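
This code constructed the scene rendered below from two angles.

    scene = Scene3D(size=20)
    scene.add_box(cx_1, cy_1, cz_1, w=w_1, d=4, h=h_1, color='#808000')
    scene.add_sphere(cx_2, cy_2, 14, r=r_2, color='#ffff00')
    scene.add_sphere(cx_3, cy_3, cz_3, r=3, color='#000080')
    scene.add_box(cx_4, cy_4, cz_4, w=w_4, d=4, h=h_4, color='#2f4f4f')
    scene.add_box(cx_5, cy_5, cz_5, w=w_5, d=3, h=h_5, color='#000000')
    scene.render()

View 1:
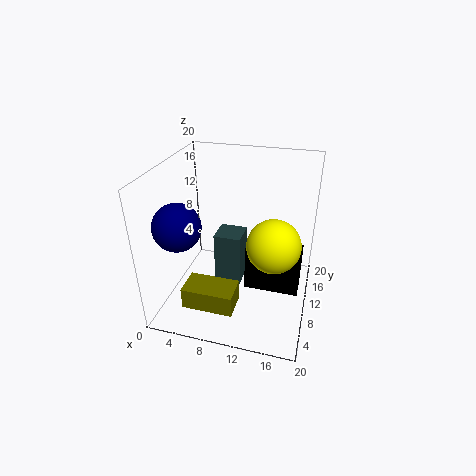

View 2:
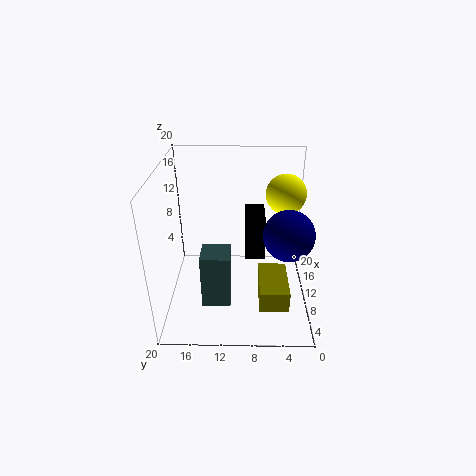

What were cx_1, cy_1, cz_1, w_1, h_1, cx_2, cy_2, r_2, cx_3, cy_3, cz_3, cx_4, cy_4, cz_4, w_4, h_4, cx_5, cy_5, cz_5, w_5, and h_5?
cx_1 = 4, cy_1 = 3, cz_1 = 2, w_1 = 7, h_1 = 3, cx_2 = 16, cy_2 = 3, r_2 = 3, cx_3 = 4, cy_3 = 4, cz_3 = 14, cx_4 = 6, cy_4 = 11, cz_4 = 1, w_4 = 4, h_4 = 8, cx_5 = 12, cy_5 = 6, cz_5 = 5, w_5 = 7, h_5 = 6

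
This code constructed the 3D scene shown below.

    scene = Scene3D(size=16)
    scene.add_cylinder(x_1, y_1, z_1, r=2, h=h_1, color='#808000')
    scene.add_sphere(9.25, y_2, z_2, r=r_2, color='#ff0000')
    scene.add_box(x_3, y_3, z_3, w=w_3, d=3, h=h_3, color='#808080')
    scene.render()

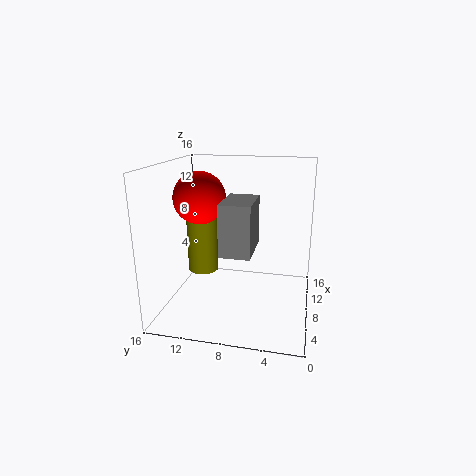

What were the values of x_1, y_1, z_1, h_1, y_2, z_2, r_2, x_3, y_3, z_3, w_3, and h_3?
x_1 = 13.25, y_1 = 14, z_1 = 1.25, h_1 = 7.5, y_2 = 12.75, z_2 = 12, r_2 = 3, x_3 = 1.75, y_3 = 5.5, z_3 = 8.25, w_3 = 5, h_3 = 5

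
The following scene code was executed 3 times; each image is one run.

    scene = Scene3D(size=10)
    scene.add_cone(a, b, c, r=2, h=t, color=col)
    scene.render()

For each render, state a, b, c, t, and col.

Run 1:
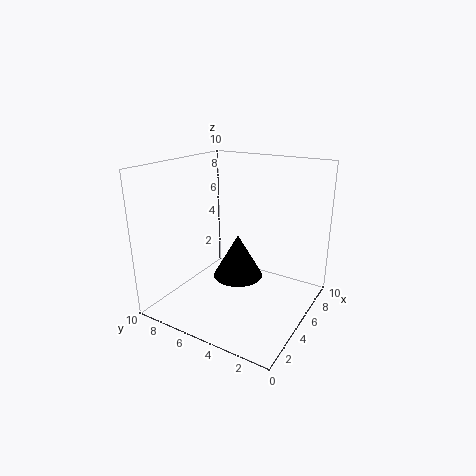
a = 7.5, b = 6.5, c = 0.5, t = 3.5, col = 'black'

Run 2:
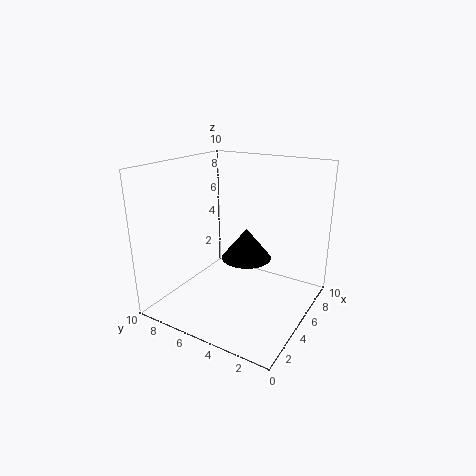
a = 8, b = 6, c = 2, t = 2.5, col = 'black'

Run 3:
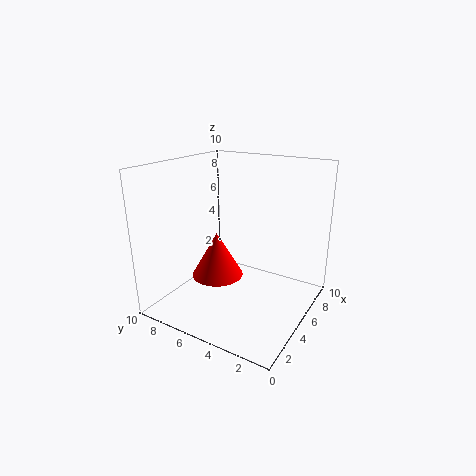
a = 6, b = 7.5, c = 1, t = 3.5, col = 'red'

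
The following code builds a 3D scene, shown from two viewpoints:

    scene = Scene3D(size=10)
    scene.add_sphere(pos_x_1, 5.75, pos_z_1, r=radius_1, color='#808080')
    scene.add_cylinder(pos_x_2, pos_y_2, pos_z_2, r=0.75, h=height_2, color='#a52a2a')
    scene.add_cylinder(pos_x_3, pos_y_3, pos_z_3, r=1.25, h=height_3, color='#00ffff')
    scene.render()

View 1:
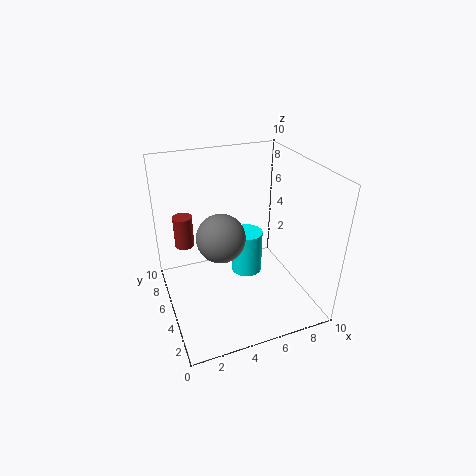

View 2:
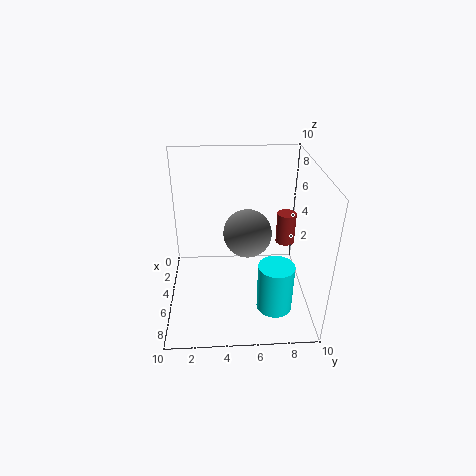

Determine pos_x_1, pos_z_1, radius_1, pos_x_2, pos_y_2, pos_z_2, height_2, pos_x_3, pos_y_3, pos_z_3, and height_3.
pos_x_1 = 4
pos_z_1 = 4.75
radius_1 = 1.75
pos_x_2 = 2
pos_y_2 = 9
pos_z_2 = 2.75
height_2 = 2.5
pos_x_3 = 6.75
pos_y_3 = 7.5
pos_z_3 = 0.25
height_3 = 3.5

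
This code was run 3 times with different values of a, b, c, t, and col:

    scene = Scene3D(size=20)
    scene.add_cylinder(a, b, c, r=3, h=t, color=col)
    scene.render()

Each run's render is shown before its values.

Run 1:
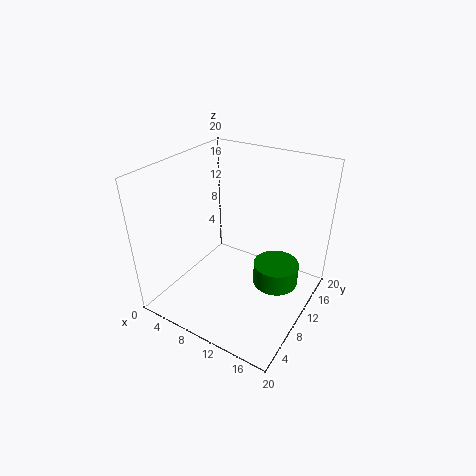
a = 16, b = 10, c = 5, t = 3, col = 'green'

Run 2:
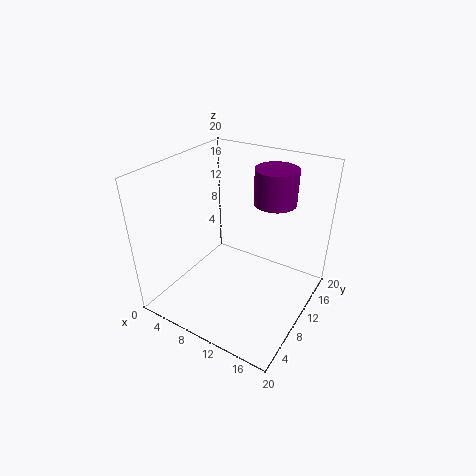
a = 13, b = 15, c = 14, t = 5, col = 'purple'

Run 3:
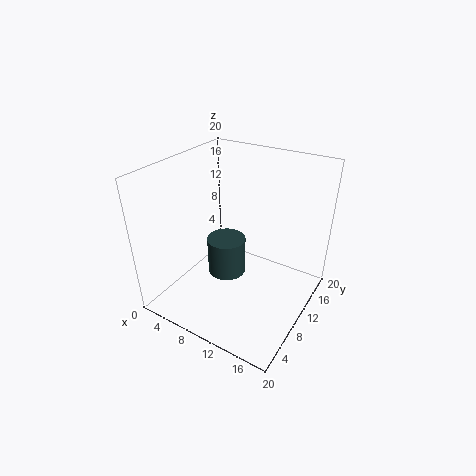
a = 6, b = 13, c = 1, t = 6, col = 'darkslategray'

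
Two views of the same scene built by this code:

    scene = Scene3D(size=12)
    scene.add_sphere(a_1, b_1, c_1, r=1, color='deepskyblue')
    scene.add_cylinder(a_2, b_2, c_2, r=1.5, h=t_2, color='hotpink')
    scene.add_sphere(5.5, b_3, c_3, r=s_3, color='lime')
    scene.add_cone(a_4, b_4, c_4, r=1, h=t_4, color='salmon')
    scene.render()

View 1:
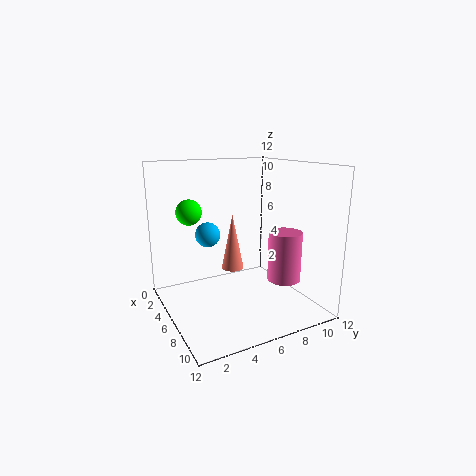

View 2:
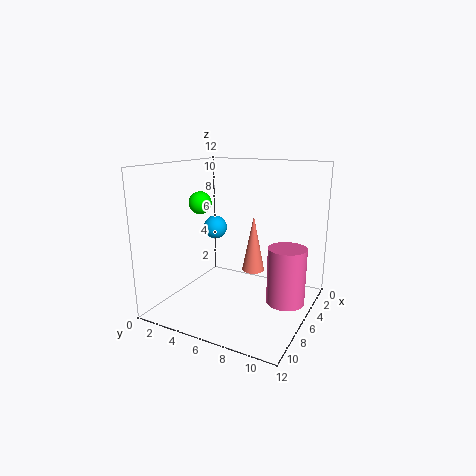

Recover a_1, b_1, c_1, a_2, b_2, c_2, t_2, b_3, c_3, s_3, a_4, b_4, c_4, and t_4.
a_1 = 5.5; b_1 = 3.5; c_1 = 6.5; a_2 = 6.5; b_2 = 10.5; c_2 = 1.5; t_2 = 4.5; b_3 = 2; c_3 = 8.5; s_3 = 1; a_4 = 4; b_4 = 6.5; c_4 = 2.5; t_4 = 5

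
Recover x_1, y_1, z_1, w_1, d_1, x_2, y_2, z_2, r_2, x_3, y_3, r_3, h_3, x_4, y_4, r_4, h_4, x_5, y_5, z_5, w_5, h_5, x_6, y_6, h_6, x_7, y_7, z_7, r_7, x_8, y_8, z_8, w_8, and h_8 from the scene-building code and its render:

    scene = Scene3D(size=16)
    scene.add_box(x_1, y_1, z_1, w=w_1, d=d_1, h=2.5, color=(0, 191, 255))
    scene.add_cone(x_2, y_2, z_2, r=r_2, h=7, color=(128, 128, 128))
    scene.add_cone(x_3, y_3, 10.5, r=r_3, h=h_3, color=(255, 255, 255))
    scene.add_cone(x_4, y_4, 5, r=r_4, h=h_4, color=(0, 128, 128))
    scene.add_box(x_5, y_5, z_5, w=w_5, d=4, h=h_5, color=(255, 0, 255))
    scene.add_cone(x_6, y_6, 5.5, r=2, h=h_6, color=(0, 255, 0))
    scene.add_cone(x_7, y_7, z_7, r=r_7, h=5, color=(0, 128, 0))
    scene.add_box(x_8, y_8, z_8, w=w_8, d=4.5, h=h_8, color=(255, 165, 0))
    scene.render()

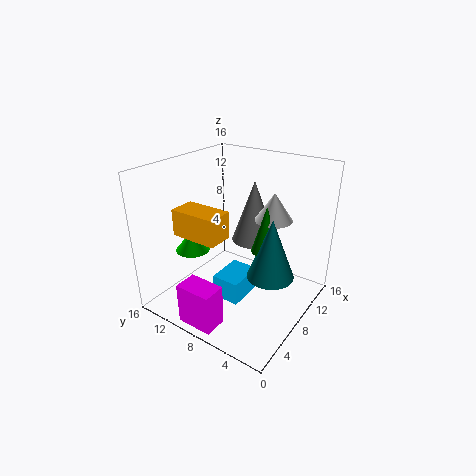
x_1 = 4; y_1 = 5.5; z_1 = 2.5; w_1 = 4; d_1 = 3; x_2 = 10.5; y_2 = 7.5; z_2 = 7; r_2 = 2.5; x_3 = 9.5; y_3 = 4.5; r_3 = 2; h_3 = 3; x_4 = 7.5; y_4 = 3.5; r_4 = 2.5; h_4 = 6.5; x_5 = 0.5; y_5 = 6.5; z_5 = 0.5; w_5 = 2.5; h_5 = 4.5; x_6 = 6.5; y_6 = 13.5; h_6 = 2.5; x_7 = 8; y_7 = 4.5; z_7 = 7.5; r_7 = 1.5; x_8 = 0.5; y_8 = 5.5; z_8 = 11; w_8 = 2.5; h_8 = 2.5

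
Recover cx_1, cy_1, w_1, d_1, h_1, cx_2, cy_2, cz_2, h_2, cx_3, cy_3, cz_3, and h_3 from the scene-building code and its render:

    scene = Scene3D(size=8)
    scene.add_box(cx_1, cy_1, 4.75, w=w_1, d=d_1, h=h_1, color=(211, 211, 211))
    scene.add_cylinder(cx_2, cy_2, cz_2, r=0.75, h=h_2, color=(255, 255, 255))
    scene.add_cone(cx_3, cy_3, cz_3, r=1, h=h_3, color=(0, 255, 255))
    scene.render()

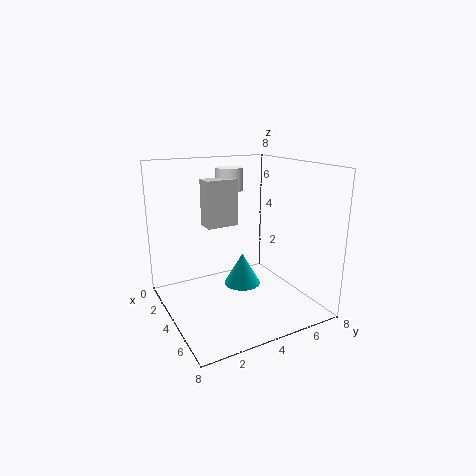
cx_1 = 3; cy_1 = 2.25; w_1 = 1; d_1 = 1.75; h_1 = 2.5; cx_2 = 3; cy_2 = 4; cz_2 = 6.5; h_2 = 1.25; cx_3 = 4.5; cy_3 = 4; cz_3 = 1.5; h_3 = 1.75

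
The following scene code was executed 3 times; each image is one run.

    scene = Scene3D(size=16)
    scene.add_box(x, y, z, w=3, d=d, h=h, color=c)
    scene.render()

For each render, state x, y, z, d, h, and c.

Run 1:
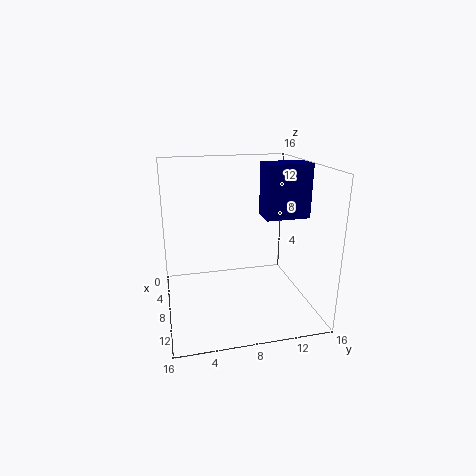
x = 6
y = 11
z = 10
d = 5
h = 6
c = 'navy'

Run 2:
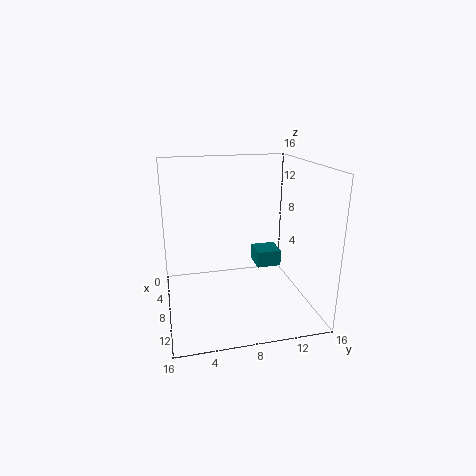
x = 3
y = 11
z = 3
d = 3
h = 2
c = 'teal'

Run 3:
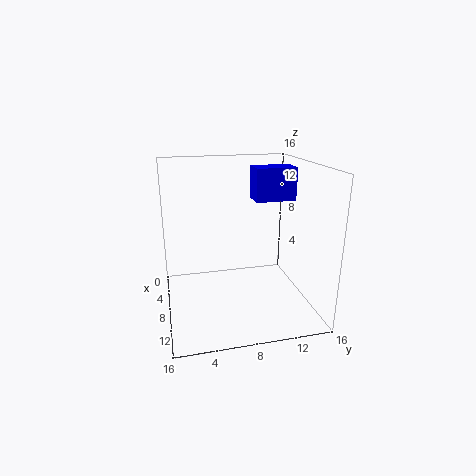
x = 2
y = 11
z = 11
d = 5
h = 4
c = 'blue'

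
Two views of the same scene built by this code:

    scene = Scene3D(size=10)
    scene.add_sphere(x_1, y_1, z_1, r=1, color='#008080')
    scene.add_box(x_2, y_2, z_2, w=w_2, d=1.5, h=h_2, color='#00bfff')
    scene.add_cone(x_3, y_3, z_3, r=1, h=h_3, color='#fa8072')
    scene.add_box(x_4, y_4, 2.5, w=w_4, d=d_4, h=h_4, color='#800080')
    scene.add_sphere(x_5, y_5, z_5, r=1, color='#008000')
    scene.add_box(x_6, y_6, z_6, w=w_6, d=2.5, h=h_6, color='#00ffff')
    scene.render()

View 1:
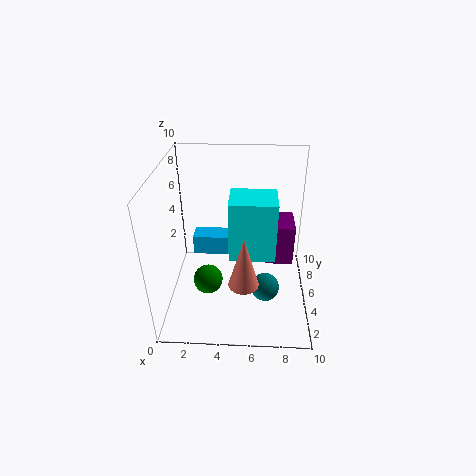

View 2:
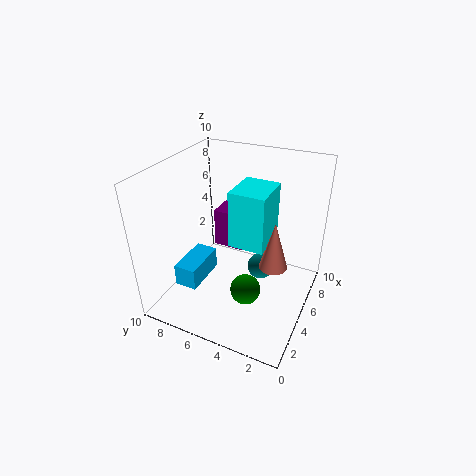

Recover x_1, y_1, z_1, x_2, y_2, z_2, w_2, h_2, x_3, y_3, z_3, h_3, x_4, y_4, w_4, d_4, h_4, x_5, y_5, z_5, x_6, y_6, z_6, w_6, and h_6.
x_1 = 7
y_1 = 4
z_1 = 1.5
x_2 = 1.5
y_2 = 6.5
z_2 = 2.5
w_2 = 3
h_2 = 1.5
x_3 = 5.5
y_3 = 2.5
z_3 = 3
h_3 = 3.5
x_4 = 7
y_4 = 5.5
w_4 = 2
d_4 = 2.5
h_4 = 3
x_5 = 3
y_5 = 3.5
z_5 = 2.5
x_6 = 4.5
y_6 = 3
z_6 = 4.5
w_6 = 3
h_6 = 4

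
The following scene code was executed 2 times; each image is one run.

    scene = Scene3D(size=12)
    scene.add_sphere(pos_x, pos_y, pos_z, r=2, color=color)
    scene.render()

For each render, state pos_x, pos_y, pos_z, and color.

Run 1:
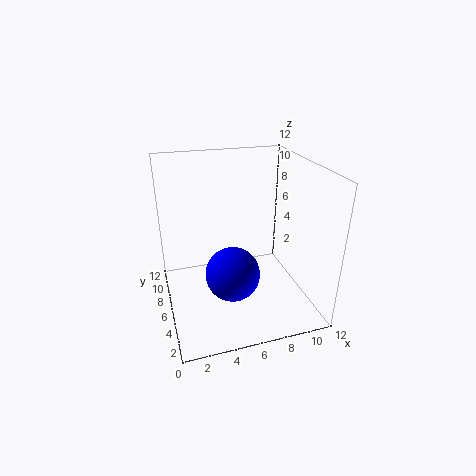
pos_x = 4.5; pos_y = 2.5; pos_z = 5; color = 'blue'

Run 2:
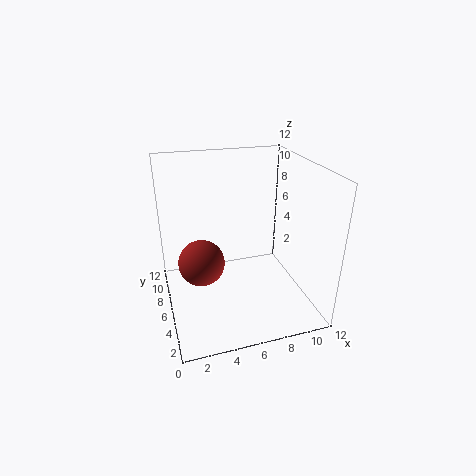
pos_x = 3; pos_y = 7; pos_z = 3.5; color = 'brown'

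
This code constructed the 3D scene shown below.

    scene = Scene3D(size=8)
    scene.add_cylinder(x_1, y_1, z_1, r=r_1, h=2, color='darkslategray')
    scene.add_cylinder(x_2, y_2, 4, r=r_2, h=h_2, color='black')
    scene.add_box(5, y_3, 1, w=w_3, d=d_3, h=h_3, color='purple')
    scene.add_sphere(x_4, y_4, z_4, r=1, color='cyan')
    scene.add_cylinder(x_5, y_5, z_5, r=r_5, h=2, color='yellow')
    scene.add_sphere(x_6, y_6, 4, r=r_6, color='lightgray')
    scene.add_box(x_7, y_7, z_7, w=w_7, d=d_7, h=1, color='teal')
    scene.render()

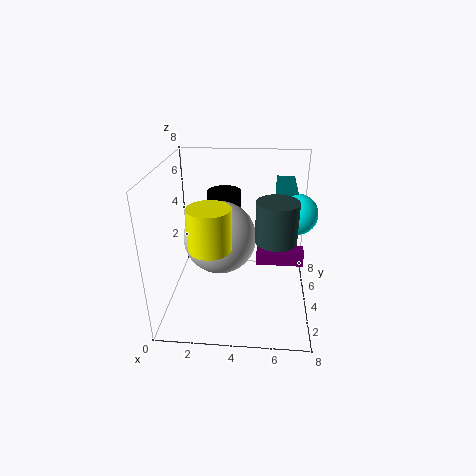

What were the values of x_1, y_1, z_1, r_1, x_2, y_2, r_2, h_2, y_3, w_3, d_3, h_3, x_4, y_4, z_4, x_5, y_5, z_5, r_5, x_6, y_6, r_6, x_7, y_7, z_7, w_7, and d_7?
x_1 = 6
y_1 = 2
z_1 = 5
r_1 = 1
x_2 = 3
y_2 = 6
r_2 = 1
h_2 = 2
y_3 = 6
w_3 = 3
d_3 = 1
h_3 = 1
x_4 = 7
y_4 = 3
z_4 = 6
x_5 = 3
y_5 = 1
z_5 = 5
r_5 = 1
x_6 = 3
y_6 = 4
r_6 = 2
x_7 = 6
y_7 = 3
z_7 = 6
w_7 = 1
d_7 = 3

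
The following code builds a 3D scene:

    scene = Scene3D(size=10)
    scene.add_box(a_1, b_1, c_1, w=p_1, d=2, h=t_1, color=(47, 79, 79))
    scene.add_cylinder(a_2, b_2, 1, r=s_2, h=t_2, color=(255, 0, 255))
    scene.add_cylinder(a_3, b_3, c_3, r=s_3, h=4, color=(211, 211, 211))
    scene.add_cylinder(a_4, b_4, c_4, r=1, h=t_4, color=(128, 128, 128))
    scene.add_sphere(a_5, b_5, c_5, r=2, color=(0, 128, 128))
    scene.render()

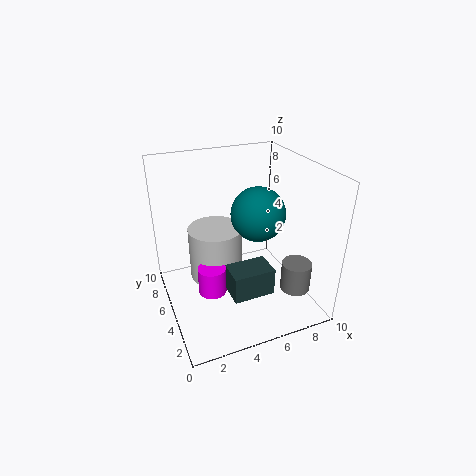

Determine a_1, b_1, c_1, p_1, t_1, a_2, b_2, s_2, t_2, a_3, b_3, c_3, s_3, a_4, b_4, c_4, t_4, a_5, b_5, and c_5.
a_1 = 4, b_1 = 3, c_1 = 1, p_1 = 3, t_1 = 2, a_2 = 3, b_2 = 5, s_2 = 1, t_2 = 2, a_3 = 4, b_3 = 7, c_3 = 1, s_3 = 2, a_4 = 8, b_4 = 2, c_4 = 2, t_4 = 2, a_5 = 7, b_5 = 6, c_5 = 6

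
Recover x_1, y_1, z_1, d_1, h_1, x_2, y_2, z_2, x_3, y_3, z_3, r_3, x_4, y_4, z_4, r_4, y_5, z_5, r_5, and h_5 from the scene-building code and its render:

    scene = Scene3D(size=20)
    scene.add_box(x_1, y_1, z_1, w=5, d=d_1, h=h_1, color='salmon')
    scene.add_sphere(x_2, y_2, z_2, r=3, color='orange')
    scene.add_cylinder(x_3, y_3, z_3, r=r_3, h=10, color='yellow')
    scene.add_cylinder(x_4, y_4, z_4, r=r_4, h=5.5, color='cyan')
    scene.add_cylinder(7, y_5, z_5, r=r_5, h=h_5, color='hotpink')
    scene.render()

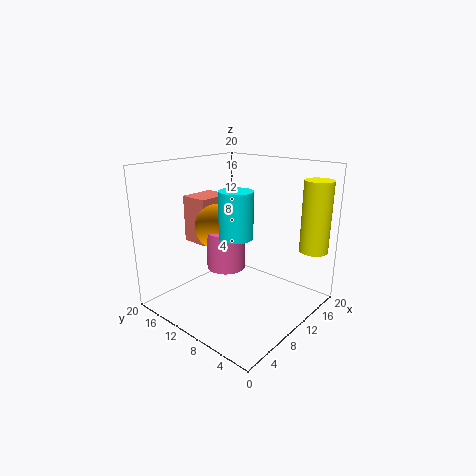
x_1 = 6.5; y_1 = 13; z_1 = 9; d_1 = 4; h_1 = 6.5; x_2 = 7.5; y_2 = 11.5; z_2 = 12; x_3 = 17; y_3 = 2; z_3 = 8; r_3 = 2; x_4 = 5; y_4 = 6; z_4 = 12.5; r_4 = 2; y_5 = 9.5; z_5 = 7; r_5 = 2.5; h_5 = 5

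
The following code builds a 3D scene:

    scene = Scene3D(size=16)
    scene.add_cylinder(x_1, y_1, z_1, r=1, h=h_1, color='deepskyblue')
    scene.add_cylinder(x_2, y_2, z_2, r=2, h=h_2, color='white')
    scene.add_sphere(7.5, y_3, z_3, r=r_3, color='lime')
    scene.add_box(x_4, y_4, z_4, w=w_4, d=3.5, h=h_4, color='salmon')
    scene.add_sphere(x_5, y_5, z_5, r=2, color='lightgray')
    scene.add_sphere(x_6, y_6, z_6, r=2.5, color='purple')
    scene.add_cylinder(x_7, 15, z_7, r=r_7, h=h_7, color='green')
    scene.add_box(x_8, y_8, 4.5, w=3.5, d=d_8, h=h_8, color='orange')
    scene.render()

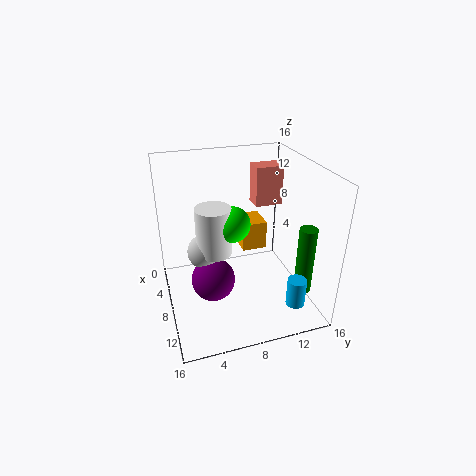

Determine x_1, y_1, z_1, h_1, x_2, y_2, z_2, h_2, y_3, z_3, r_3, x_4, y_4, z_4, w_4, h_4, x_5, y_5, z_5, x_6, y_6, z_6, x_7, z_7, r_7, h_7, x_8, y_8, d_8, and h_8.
x_1 = 14; y_1 = 12.5; z_1 = 2.5; h_1 = 3; x_2 = 7; y_2 = 5.5; z_2 = 6; h_2 = 5.5; y_3 = 7.5; z_3 = 9.5; r_3 = 2; x_4 = 0.5; y_4 = 12; z_4 = 9; w_4 = 2.5; h_4 = 5; x_5 = 6.5; y_5 = 4.5; z_5 = 6; x_6 = 8; y_6 = 5; z_6 = 3; x_7 = 11; z_7 = 1.5; r_7 = 1; h_7 = 8; x_8 = 2; y_8 = 9.5; d_8 = 3; h_8 = 3.5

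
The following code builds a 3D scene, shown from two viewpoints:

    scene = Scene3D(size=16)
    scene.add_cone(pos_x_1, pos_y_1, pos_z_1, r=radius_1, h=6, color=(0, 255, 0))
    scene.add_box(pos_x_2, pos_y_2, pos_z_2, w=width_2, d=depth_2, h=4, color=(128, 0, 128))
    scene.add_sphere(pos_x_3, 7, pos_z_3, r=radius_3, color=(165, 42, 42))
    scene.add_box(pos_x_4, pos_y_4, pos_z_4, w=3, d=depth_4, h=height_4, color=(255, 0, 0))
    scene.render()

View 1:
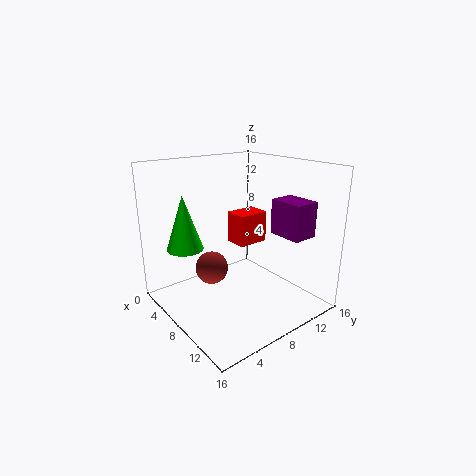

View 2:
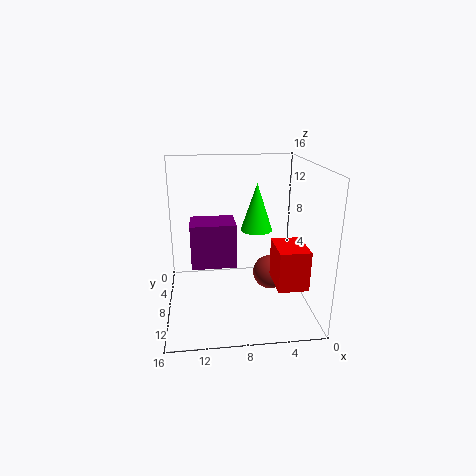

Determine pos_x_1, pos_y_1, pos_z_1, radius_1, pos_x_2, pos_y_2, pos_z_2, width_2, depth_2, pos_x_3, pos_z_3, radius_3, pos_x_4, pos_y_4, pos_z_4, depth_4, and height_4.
pos_x_1 = 5; pos_y_1 = 3; pos_z_1 = 7; radius_1 = 2; pos_x_2 = 9; pos_y_2 = 12; pos_z_2 = 8; width_2 = 4; depth_2 = 3; pos_x_3 = 4; pos_z_3 = 3; radius_3 = 2; pos_x_4 = 2; pos_y_4 = 11; pos_z_4 = 5; depth_4 = 4; height_4 = 4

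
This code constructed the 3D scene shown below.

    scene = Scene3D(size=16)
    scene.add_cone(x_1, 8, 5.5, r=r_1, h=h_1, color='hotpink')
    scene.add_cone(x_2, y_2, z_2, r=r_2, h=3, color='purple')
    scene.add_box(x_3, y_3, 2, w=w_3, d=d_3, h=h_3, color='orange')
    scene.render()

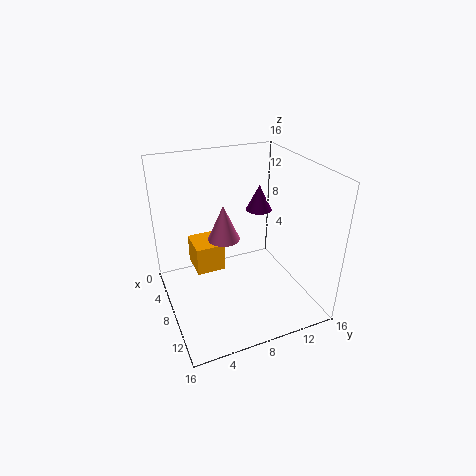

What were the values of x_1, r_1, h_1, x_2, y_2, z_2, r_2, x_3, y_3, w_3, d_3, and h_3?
x_1 = 3.5, r_1 = 2, h_1 = 4.5, x_2 = 6, y_2 = 11.5, z_2 = 10, r_2 = 1.5, x_3 = 1, y_3 = 4, w_3 = 4, d_3 = 3.5, h_3 = 3.5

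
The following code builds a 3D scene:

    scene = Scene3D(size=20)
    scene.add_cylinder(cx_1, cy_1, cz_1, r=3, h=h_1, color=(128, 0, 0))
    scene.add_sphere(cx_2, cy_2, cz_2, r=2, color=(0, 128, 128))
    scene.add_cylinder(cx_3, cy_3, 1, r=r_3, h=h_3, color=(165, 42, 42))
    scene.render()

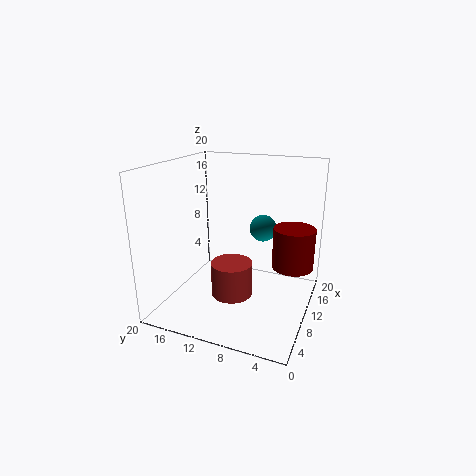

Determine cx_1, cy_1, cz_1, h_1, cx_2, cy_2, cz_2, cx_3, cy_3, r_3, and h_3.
cx_1 = 14
cy_1 = 3
cz_1 = 5
h_1 = 6
cx_2 = 15
cy_2 = 8
cz_2 = 10
cx_3 = 10
cy_3 = 11
r_3 = 3
h_3 = 5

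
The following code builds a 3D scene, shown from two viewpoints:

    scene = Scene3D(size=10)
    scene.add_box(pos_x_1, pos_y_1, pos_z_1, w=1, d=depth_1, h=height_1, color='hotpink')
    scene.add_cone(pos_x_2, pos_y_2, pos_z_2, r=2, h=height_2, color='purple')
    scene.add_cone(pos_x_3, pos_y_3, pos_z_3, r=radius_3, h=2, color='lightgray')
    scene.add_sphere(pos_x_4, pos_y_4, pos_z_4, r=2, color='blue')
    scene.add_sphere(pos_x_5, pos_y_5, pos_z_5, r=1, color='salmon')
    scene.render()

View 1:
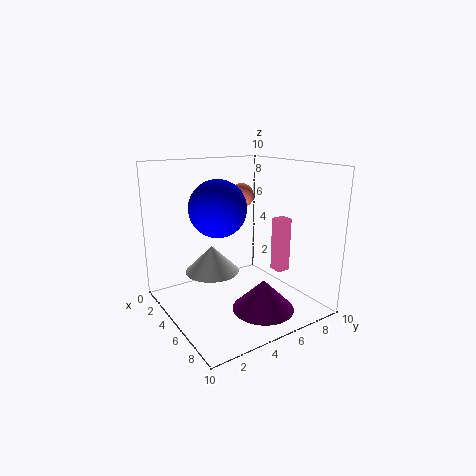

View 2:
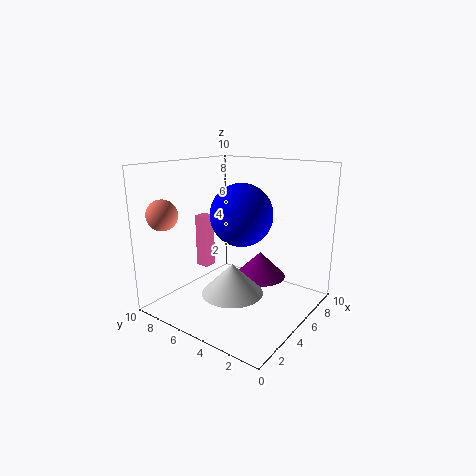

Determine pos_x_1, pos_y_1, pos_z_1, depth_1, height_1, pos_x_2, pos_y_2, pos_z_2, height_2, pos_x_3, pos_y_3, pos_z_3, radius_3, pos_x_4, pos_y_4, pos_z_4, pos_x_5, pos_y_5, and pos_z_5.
pos_x_1 = 5
pos_y_1 = 8
pos_z_1 = 2
depth_1 = 1
height_1 = 4
pos_x_2 = 8
pos_y_2 = 5
pos_z_2 = 1
height_2 = 2
pos_x_3 = 3
pos_y_3 = 4
pos_z_3 = 2
radius_3 = 2
pos_x_4 = 4
pos_y_4 = 4
pos_z_4 = 7
pos_x_5 = 1
pos_y_5 = 8
pos_z_5 = 7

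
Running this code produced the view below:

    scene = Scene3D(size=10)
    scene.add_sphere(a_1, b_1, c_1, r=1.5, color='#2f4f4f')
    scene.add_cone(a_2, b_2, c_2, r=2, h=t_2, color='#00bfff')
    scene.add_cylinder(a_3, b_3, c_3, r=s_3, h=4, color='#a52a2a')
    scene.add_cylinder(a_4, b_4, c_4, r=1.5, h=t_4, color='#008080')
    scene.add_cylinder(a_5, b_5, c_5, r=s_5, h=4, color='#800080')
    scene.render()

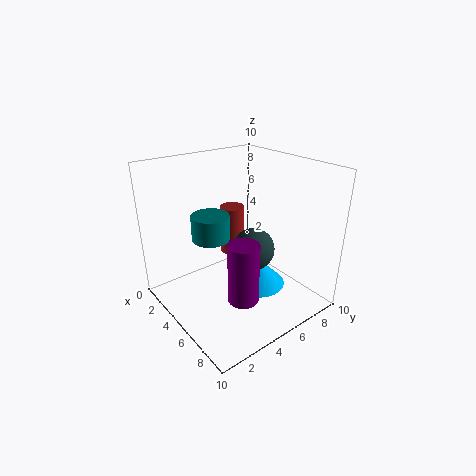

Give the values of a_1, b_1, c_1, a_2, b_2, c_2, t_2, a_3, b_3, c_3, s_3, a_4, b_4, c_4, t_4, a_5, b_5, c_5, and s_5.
a_1 = 5.5, b_1 = 6, c_1 = 4, a_2 = 5.5, b_2 = 6.5, c_2 = 1, t_2 = 2, a_3 = 1, b_3 = 7.5, c_3 = 1.5, s_3 = 1, a_4 = 1.5, b_4 = 5, c_4 = 3.5, t_4 = 2, a_5 = 7.5, b_5 = 3.5, c_5 = 2, s_5 = 1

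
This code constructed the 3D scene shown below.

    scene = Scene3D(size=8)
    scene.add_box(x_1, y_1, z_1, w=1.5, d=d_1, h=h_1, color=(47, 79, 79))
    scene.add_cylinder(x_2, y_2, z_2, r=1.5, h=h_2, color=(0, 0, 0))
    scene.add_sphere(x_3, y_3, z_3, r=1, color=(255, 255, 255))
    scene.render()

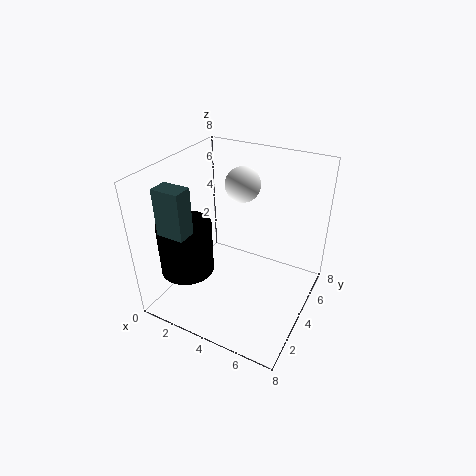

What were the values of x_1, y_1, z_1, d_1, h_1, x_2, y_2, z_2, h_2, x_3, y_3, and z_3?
x_1 = 1
y_1 = 1
z_1 = 5
d_1 = 1
h_1 = 2.5
x_2 = 1.5
y_2 = 2.5
z_2 = 2
h_2 = 3
x_3 = 3.5
y_3 = 5.5
z_3 = 6.5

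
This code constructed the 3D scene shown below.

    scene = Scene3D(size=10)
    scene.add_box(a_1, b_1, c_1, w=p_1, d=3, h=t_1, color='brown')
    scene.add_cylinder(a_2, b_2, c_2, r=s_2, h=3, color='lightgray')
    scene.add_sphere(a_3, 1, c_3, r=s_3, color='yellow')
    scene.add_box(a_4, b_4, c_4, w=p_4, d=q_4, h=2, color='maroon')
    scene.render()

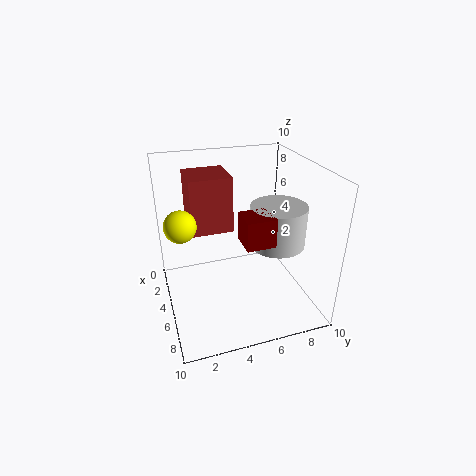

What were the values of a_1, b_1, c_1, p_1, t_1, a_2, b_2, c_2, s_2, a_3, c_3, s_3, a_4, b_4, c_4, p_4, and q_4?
a_1 = 1; b_1 = 2; c_1 = 5; p_1 = 3; t_1 = 4; a_2 = 5; b_2 = 8; c_2 = 4; s_2 = 2; a_3 = 6; c_3 = 7; s_3 = 1; a_4 = 5; b_4 = 5; c_4 = 5; p_4 = 2; q_4 = 2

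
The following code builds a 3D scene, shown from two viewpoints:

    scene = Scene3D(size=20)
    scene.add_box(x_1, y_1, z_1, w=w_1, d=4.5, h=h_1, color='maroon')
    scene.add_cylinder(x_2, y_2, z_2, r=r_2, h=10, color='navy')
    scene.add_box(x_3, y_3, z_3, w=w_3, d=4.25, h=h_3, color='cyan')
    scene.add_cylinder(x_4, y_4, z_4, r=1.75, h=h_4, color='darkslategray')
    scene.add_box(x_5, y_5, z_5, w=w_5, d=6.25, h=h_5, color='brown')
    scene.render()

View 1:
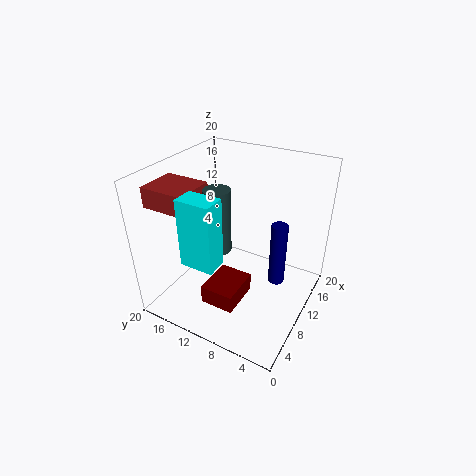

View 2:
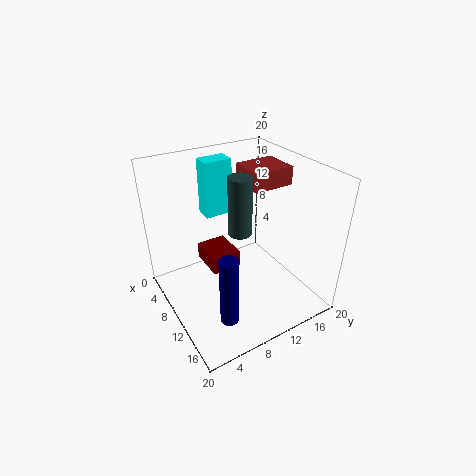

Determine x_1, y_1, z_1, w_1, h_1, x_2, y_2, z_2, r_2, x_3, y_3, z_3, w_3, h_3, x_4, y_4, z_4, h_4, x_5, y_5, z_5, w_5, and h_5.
x_1 = 2.75
y_1 = 7
z_1 = 3.5
w_1 = 5.5
h_1 = 2.5
x_2 = 14.75
y_2 = 5.75
z_2 = 0.75
r_2 = 1.25
x_3 = 1
y_3 = 8.5
z_3 = 10.5
w_3 = 2.75
h_3 = 8.5
x_4 = 7.75
y_4 = 11.75
z_4 = 9
h_4 = 8.75
x_5 = 3.25
y_5 = 13.75
z_5 = 15.25
w_5 = 5.5
h_5 = 2.75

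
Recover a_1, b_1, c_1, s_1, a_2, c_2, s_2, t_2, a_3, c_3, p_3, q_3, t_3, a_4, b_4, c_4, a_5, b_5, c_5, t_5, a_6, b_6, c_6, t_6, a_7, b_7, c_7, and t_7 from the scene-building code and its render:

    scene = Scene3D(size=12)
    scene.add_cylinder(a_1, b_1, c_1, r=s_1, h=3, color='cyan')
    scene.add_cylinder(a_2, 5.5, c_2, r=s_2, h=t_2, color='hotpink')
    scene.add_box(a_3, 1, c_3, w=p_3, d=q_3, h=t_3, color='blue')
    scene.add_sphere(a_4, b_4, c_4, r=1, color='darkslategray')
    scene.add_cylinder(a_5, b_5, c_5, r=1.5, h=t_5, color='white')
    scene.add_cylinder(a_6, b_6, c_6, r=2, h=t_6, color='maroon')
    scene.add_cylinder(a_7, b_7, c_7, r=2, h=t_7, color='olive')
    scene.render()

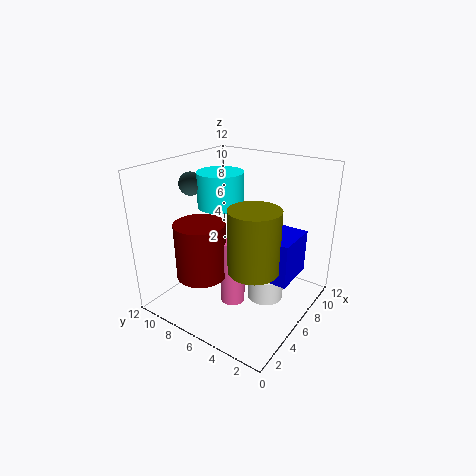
a_1 = 7, b_1 = 8.5, c_1 = 8, s_1 = 2, a_2 = 4.5, c_2 = 1, s_2 = 1, t_2 = 5.5, a_3 = 5, c_3 = 3.5, p_3 = 3.5, q_3 = 3.5, t_3 = 3.5, a_4 = 5.5, b_4 = 10.5, c_4 = 10, a_5 = 6.5, b_5 = 3.5, c_5 = 1, t_5 = 2, a_6 = 3, b_6 = 7.5, c_6 = 3.5, t_6 = 4.5, a_7 = 4.5, b_7 = 3.5, c_7 = 4.5, t_7 = 5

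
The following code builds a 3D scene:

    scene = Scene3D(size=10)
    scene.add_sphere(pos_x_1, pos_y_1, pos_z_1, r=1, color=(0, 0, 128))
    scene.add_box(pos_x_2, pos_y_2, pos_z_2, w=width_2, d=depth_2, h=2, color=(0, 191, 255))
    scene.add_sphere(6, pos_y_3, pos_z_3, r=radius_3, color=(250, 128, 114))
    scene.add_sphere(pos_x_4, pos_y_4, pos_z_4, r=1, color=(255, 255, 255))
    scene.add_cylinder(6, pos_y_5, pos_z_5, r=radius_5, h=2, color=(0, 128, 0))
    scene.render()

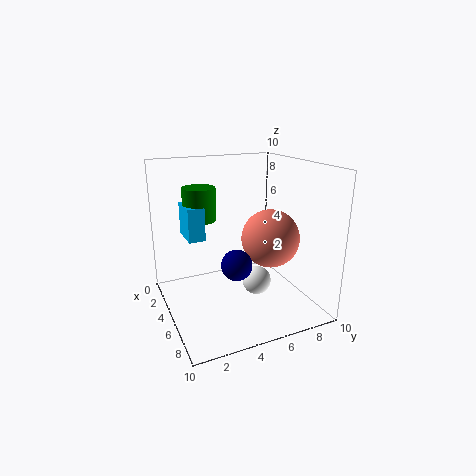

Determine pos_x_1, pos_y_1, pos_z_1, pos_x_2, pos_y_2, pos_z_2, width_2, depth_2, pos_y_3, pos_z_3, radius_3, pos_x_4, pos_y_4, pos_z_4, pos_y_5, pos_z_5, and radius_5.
pos_x_1 = 7, pos_y_1 = 4, pos_z_1 = 4, pos_x_2 = 5, pos_y_2 = 1, pos_z_2 = 6, width_2 = 2, depth_2 = 1, pos_y_3 = 7, pos_z_3 = 5, radius_3 = 2, pos_x_4 = 6, pos_y_4 = 6, pos_z_4 = 2, pos_y_5 = 2, pos_z_5 = 7, radius_5 = 1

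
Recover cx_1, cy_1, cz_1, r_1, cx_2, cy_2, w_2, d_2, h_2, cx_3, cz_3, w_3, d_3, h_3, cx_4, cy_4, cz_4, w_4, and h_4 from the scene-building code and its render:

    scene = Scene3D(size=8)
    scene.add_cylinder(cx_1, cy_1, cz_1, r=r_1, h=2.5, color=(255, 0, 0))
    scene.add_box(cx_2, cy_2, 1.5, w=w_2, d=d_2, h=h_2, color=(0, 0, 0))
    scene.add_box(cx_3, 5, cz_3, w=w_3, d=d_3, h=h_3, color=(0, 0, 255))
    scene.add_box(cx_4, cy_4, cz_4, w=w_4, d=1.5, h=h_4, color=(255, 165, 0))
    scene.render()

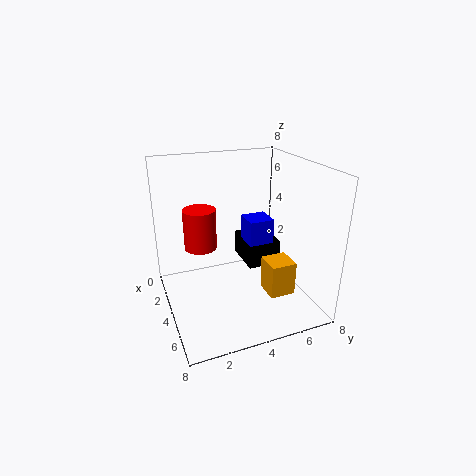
cx_1 = 1.5, cy_1 = 2.5, cz_1 = 2.5, r_1 = 1, cx_2 = 1, cy_2 = 5, w_2 = 2.5, d_2 = 2, h_2 = 1.5, cx_3 = 2, cz_3 = 2, w_3 = 1.5, d_3 = 1.5, h_3 = 2.5, cx_4 = 4, cy_4 = 5.5, cz_4 = 0.5, w_4 = 1.5, h_4 = 2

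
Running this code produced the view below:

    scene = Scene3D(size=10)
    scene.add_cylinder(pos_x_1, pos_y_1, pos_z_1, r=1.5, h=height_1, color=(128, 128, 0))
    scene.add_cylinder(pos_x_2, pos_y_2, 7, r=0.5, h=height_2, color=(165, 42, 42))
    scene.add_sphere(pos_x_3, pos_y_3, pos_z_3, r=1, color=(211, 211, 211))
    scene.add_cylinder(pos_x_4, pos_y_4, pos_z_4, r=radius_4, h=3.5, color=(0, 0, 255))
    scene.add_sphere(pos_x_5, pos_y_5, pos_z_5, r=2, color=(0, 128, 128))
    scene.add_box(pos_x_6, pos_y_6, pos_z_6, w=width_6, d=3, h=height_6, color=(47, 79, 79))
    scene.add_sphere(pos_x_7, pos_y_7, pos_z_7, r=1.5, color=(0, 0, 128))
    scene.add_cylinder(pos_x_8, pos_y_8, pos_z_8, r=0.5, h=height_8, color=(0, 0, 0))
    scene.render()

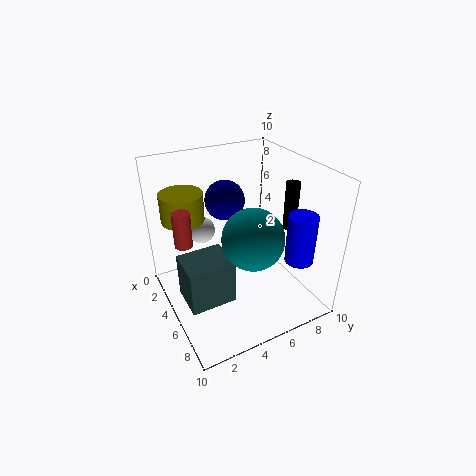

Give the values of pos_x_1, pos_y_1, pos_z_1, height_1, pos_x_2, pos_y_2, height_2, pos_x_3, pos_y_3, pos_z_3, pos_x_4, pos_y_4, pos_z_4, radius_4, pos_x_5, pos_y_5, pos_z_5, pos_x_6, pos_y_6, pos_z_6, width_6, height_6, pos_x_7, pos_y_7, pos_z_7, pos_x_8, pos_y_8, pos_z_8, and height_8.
pos_x_1 = 2.5; pos_y_1 = 2; pos_z_1 = 6; height_1 = 2; pos_x_2 = 7; pos_y_2 = 0.5; height_2 = 2; pos_x_3 = 2; pos_y_3 = 3.5; pos_z_3 = 4.5; pos_x_4 = 7.5; pos_y_4 = 8.5; pos_z_4 = 3.5; radius_4 = 1; pos_x_5 = 7; pos_y_5 = 5; pos_z_5 = 6; pos_x_6 = 5; pos_y_6 = 0.5; pos_z_6 = 2; width_6 = 2.5; height_6 = 3; pos_x_7 = 2; pos_y_7 = 5.5; pos_z_7 = 6.5; pos_x_8 = 5.5; pos_y_8 = 9; pos_z_8 = 5; height_8 = 3.5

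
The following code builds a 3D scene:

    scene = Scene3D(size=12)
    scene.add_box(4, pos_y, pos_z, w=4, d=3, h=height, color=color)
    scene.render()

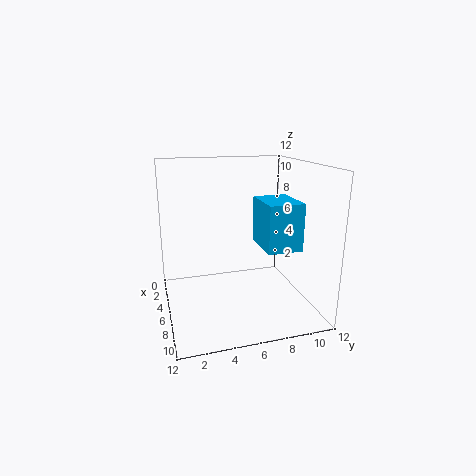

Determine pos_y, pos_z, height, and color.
pos_y = 8; pos_z = 5; height = 4; color = 'deepskyblue'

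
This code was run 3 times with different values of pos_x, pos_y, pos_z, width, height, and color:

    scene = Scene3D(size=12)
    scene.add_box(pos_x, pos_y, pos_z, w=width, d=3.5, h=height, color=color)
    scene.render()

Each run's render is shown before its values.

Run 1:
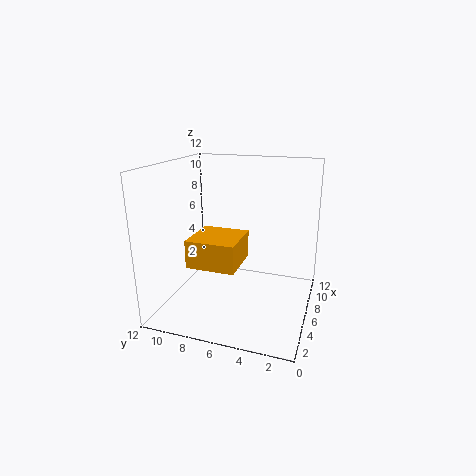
pos_x = 0.5
pos_y = 4.5
pos_z = 5.5
width = 3.5
height = 2
color = 'orange'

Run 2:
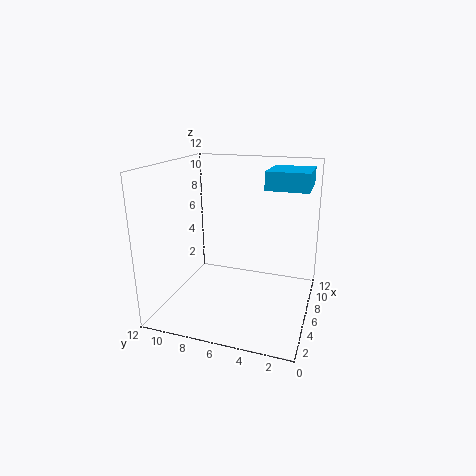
pos_x = 6.5
pos_y = 0.5
pos_z = 10
width = 4
height = 1.5
color = 'deepskyblue'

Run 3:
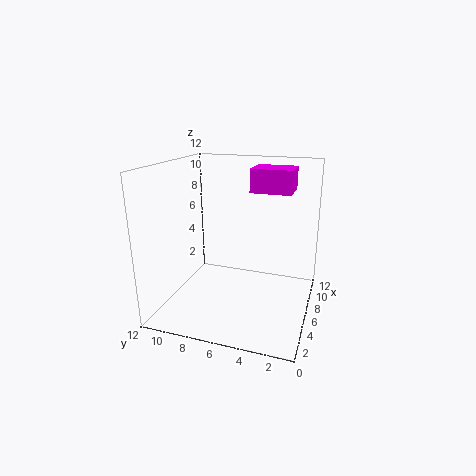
pos_x = 7.5
pos_y = 2
pos_z = 9.5
width = 3
height = 2
color = 'magenta'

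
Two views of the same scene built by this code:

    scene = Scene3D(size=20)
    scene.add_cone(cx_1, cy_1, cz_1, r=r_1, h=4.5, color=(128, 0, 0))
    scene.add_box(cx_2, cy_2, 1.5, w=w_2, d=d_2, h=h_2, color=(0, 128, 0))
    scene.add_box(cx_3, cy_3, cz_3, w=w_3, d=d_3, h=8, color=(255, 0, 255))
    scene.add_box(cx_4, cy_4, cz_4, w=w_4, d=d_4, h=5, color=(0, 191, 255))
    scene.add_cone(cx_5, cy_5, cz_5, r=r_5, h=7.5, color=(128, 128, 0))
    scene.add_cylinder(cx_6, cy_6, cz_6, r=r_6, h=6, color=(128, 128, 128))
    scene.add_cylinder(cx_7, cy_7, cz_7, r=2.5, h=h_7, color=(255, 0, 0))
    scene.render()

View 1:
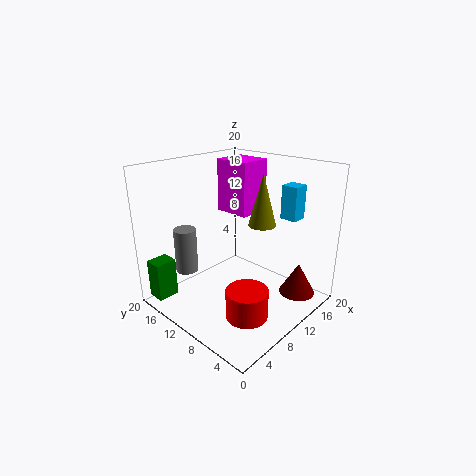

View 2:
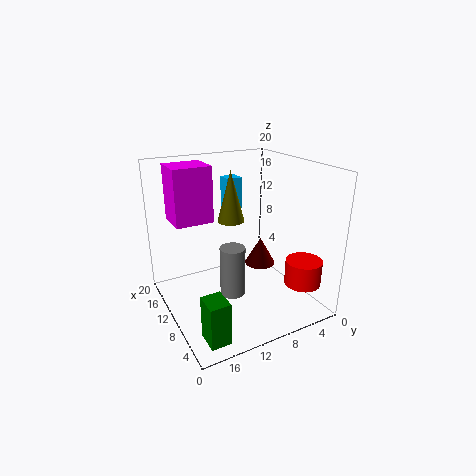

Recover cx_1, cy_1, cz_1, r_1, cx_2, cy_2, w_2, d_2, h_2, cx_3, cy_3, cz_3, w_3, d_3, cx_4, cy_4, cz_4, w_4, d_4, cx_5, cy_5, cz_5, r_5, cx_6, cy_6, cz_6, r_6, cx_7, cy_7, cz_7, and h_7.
cx_1 = 15, cy_1 = 3, cz_1 = 2, r_1 = 2.5, cx_2 = 0.5, cy_2 = 16, w_2 = 3, d_2 = 2.5, h_2 = 5.5, cx_3 = 13.5, cy_3 = 12, cz_3 = 11.5, w_3 = 5, d_3 = 5.5, cx_4 = 17, cy_4 = 5.5, cz_4 = 11.5, w_4 = 2.5, d_4 = 2.5, cx_5 = 14, cy_5 = 9, cz_5 = 11, r_5 = 2, cx_6 = 4, cy_6 = 14, cz_6 = 6, r_6 = 1.5, cx_7 = 4, cy_7 = 3, cz_7 = 4, h_7 = 3.5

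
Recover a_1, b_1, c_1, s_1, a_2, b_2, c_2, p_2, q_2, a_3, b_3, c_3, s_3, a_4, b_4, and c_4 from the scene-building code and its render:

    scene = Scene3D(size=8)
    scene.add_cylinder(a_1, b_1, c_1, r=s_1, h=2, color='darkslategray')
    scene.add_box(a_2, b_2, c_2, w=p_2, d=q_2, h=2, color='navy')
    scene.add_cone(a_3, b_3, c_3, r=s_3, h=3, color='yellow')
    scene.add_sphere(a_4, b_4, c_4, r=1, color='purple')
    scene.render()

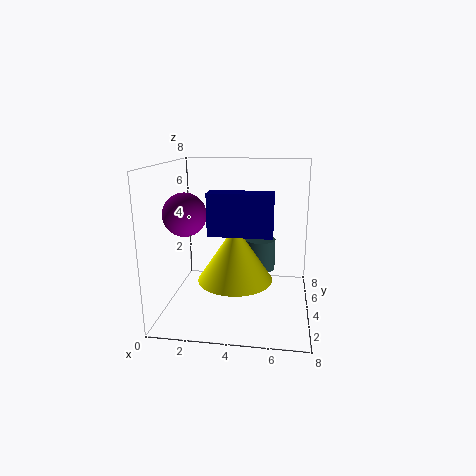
a_1 = 5, b_1 = 7, c_1 = 1, s_1 = 1, a_2 = 3, b_2 = 1, c_2 = 5, p_2 = 3, q_2 = 1, a_3 = 4, b_3 = 3, c_3 = 2, s_3 = 2, a_4 = 2, b_4 = 1, c_4 = 6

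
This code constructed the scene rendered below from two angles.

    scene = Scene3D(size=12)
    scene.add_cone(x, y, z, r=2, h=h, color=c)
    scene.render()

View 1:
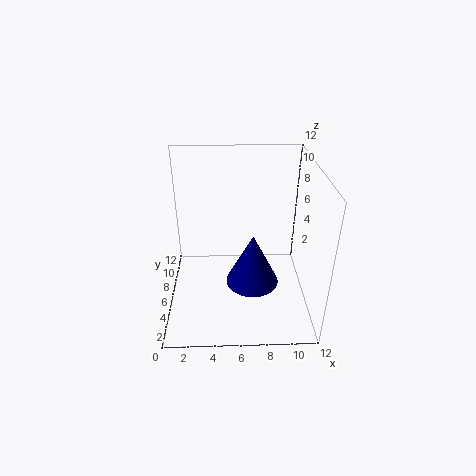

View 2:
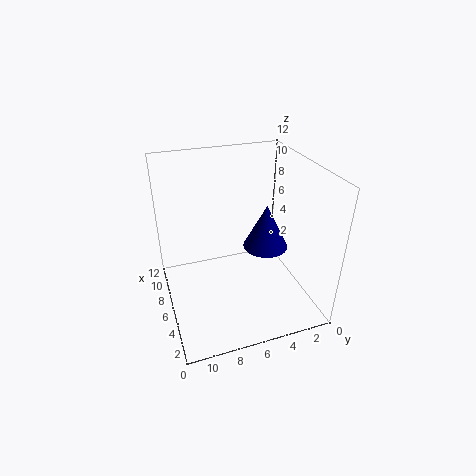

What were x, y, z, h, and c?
x = 7
y = 3
z = 4
h = 4
c = 'navy'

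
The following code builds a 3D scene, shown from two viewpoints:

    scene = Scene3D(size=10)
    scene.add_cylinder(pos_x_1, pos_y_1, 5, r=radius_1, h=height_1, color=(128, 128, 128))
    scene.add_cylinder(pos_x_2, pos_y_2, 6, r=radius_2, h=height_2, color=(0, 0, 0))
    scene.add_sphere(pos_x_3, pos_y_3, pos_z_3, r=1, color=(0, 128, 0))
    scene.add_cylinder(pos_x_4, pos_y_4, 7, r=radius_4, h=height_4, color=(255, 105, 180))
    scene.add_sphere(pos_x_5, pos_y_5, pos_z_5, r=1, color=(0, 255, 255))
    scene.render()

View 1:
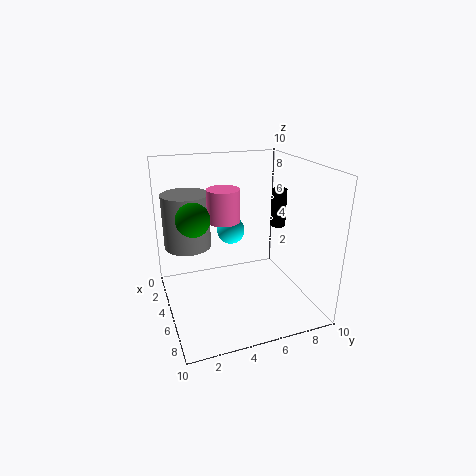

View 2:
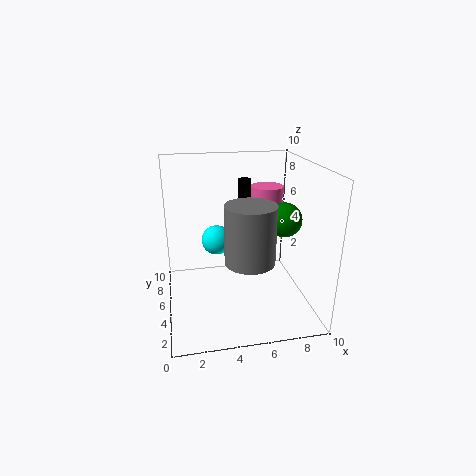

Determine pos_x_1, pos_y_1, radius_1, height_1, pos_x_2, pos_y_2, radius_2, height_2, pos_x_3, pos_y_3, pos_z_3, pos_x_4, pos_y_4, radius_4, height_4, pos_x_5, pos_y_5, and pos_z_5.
pos_x_1 = 5; pos_y_1 = 1.5; radius_1 = 1.5; height_1 = 3.5; pos_x_2 = 6; pos_y_2 = 7.5; radius_2 = 0.5; height_2 = 2.5; pos_x_3 = 7; pos_y_3 = 1.5; pos_z_3 = 7.5; pos_x_4 = 6.5; pos_y_4 = 3.5; radius_4 = 1; height_4 = 2; pos_x_5 = 3.5; pos_y_5 = 5; pos_z_5 = 5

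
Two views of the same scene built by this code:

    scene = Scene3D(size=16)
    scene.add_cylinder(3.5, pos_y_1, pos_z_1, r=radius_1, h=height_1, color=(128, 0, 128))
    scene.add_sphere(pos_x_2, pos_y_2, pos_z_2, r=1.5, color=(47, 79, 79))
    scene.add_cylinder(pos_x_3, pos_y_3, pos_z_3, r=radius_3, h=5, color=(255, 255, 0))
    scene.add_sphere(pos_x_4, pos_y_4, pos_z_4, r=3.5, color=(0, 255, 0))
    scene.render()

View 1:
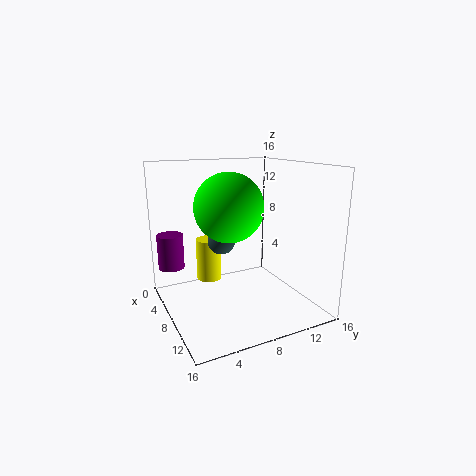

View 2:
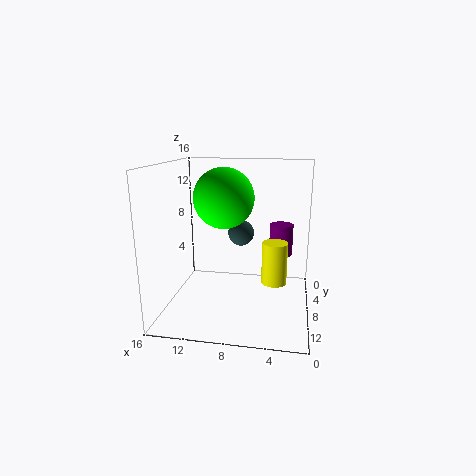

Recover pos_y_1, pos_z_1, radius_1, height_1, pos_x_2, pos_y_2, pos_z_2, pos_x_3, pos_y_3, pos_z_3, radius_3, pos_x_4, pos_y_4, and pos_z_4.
pos_y_1 = 1.5
pos_z_1 = 4
radius_1 = 1.5
height_1 = 4
pos_x_2 = 8
pos_y_2 = 6
pos_z_2 = 8
pos_x_3 = 4
pos_y_3 = 6
pos_z_3 = 2
radius_3 = 1.5
pos_x_4 = 10
pos_y_4 = 6
pos_z_4 = 12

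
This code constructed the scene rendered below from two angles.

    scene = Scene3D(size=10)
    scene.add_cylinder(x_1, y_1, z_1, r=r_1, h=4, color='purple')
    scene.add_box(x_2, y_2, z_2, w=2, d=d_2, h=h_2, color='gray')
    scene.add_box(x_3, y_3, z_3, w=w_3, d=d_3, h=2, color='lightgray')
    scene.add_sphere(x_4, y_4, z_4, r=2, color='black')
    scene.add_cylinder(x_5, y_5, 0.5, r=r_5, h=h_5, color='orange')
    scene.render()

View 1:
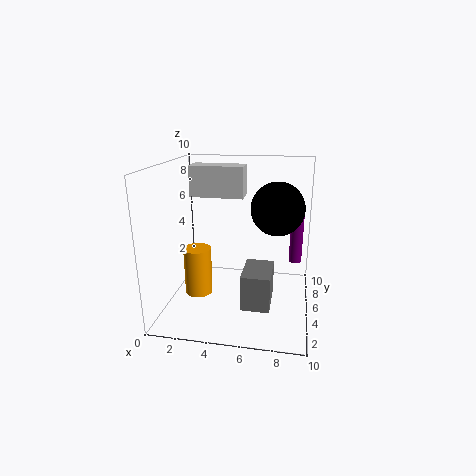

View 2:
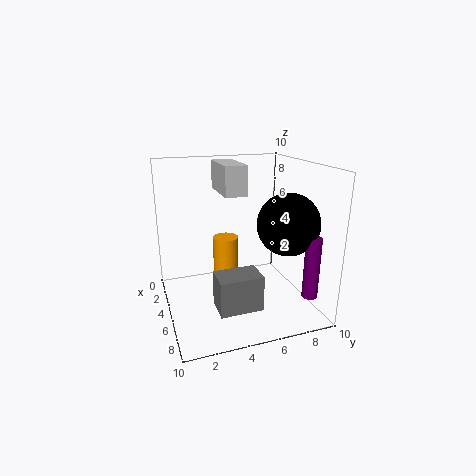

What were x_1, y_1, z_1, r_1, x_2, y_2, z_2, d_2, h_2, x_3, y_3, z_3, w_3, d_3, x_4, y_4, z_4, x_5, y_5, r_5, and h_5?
x_1 = 9
y_1 = 8.5
z_1 = 2
r_1 = 0.5
x_2 = 5.5
y_2 = 3
z_2 = 0.5
d_2 = 3
h_2 = 2.5
x_3 = 2
y_3 = 4
z_3 = 8
w_3 = 3.5
d_3 = 1.5
x_4 = 7.5
y_4 = 7.5
z_4 = 6.5
x_5 = 2
y_5 = 5
r_5 = 1
h_5 = 3.5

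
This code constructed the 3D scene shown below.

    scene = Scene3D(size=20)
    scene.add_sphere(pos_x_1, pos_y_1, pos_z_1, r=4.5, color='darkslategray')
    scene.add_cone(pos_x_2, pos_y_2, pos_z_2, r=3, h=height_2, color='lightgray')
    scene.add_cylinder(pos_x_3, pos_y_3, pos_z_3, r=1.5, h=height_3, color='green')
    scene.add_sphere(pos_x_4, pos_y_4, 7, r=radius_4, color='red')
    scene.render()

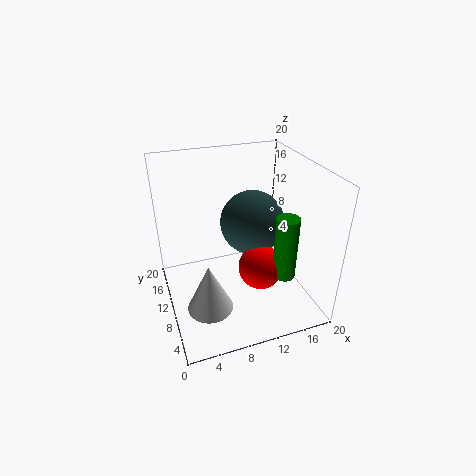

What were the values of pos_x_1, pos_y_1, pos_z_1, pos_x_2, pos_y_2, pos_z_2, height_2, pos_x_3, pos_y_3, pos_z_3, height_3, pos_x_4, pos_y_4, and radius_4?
pos_x_1 = 12.5
pos_y_1 = 11
pos_z_1 = 11.5
pos_x_2 = 4.5
pos_y_2 = 5.5
pos_z_2 = 3
height_2 = 6.5
pos_x_3 = 14.5
pos_y_3 = 4.5
pos_z_3 = 6.5
height_3 = 8.5
pos_x_4 = 12
pos_y_4 = 6.5
radius_4 = 3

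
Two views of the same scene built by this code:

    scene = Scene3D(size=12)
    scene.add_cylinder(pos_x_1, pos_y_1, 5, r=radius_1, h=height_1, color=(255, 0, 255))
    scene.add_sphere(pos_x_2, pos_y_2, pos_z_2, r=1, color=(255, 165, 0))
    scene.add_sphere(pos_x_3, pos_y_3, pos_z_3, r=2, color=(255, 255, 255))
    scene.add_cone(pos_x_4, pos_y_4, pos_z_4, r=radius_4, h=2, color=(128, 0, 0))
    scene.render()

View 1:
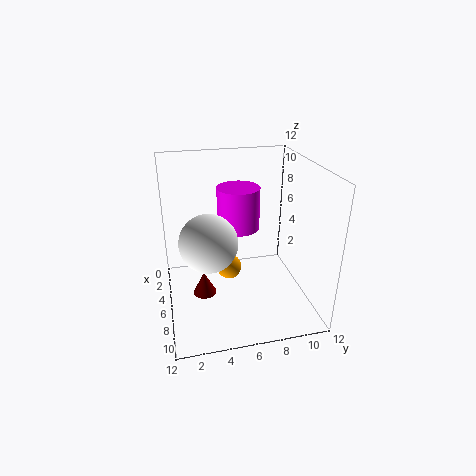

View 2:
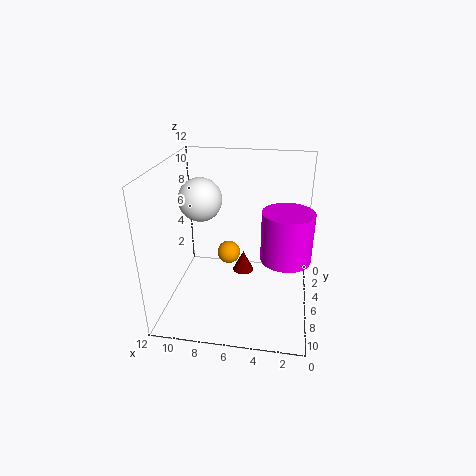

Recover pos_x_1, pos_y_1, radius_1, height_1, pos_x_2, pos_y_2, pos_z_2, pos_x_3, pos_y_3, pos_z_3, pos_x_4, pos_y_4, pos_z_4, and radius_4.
pos_x_1 = 2; pos_y_1 = 7; radius_1 = 2; height_1 = 4; pos_x_2 = 7; pos_y_2 = 5; pos_z_2 = 4; pos_x_3 = 10; pos_y_3 = 3; pos_z_3 = 8; pos_x_4 = 6; pos_y_4 = 3; pos_z_4 = 1; radius_4 = 1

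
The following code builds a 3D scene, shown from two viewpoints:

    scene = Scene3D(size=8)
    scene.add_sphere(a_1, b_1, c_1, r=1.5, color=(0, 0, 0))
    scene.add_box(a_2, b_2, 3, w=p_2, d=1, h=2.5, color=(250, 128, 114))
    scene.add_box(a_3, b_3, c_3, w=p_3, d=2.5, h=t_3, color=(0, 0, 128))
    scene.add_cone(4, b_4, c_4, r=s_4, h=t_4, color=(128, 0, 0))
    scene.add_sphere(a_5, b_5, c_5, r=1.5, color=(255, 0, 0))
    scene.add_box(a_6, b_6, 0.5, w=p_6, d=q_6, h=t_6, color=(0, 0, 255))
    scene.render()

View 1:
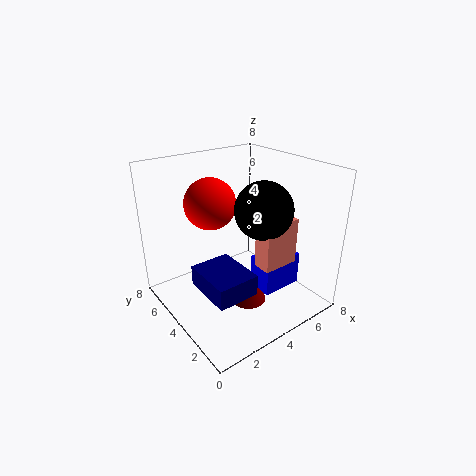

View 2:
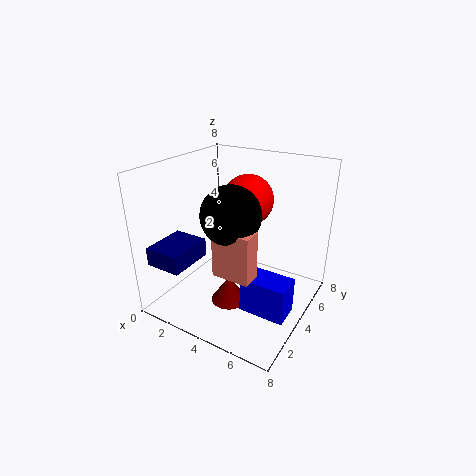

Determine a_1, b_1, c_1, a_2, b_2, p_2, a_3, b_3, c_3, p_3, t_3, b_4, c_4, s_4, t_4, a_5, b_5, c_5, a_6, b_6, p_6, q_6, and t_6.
a_1 = 4.5
b_1 = 2.5
c_1 = 6
a_2 = 4
b_2 = 1.5
p_2 = 2
a_3 = 0.5
b_3 = 0.5
c_3 = 3
p_3 = 2
t_3 = 1
b_4 = 3
c_4 = 0.5
s_4 = 1
t_4 = 1.5
a_5 = 3.5
b_5 = 6
c_5 = 5.5
a_6 = 5
b_6 = 2.5
p_6 = 2.5
q_6 = 1.5
t_6 = 2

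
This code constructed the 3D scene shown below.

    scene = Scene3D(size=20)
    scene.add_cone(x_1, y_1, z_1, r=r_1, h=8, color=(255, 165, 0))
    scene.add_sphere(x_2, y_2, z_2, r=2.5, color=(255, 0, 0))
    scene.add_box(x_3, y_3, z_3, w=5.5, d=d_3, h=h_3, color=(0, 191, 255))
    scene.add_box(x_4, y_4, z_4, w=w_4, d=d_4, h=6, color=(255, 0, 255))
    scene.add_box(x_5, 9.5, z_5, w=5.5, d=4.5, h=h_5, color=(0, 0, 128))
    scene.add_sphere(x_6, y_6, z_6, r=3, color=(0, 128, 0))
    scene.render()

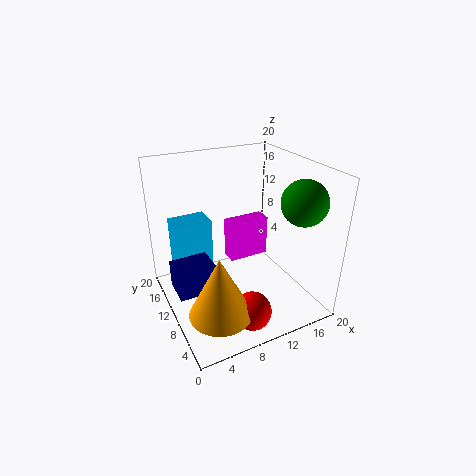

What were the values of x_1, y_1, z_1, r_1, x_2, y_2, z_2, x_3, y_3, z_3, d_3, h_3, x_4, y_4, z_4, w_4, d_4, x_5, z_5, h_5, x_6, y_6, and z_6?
x_1 = 4.5; y_1 = 4; z_1 = 3.5; r_1 = 4; x_2 = 8.5; y_2 = 3; z_2 = 3; x_3 = 2.5; y_3 = 14.5; z_3 = 3; d_3 = 4; h_3 = 8; x_4 = 10; y_4 = 12; z_4 = 5; w_4 = 6; d_4 = 2.5; x_5 = 1; z_5 = 2.5; h_5 = 4; x_6 = 16.5; y_6 = 4.5; z_6 = 16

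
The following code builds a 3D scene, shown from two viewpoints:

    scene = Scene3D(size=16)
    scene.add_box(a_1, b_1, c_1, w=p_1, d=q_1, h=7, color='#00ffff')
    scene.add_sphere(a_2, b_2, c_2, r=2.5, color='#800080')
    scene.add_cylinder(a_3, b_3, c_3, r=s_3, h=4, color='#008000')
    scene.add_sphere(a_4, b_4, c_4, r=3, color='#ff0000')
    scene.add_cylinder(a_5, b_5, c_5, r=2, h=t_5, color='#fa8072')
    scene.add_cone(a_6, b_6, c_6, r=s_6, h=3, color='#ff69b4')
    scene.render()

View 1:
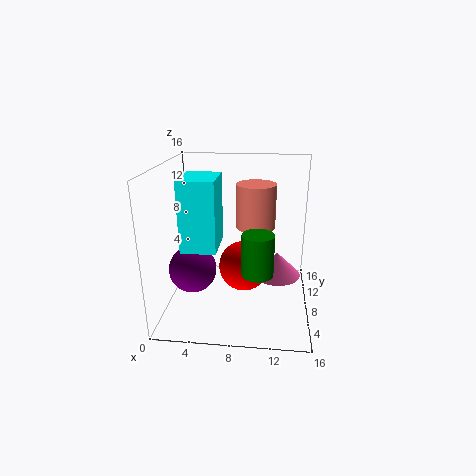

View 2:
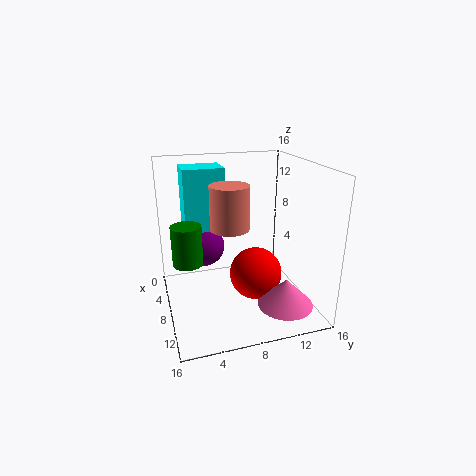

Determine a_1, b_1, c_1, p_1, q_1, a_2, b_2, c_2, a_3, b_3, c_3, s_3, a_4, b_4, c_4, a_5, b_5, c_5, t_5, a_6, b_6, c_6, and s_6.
a_1 = 3
b_1 = 2.5
c_1 = 8.5
p_1 = 3.5
q_1 = 4.5
a_2 = 3.5
b_2 = 5
c_2 = 5.5
a_3 = 10.5
b_3 = 2
c_3 = 7
s_3 = 1.5
a_4 = 8.5
b_4 = 10
c_4 = 3.5
a_5 = 10
b_5 = 6.5
c_5 = 10
t_5 = 4.5
a_6 = 12.5
b_6 = 12
c_6 = 1.5
s_6 = 3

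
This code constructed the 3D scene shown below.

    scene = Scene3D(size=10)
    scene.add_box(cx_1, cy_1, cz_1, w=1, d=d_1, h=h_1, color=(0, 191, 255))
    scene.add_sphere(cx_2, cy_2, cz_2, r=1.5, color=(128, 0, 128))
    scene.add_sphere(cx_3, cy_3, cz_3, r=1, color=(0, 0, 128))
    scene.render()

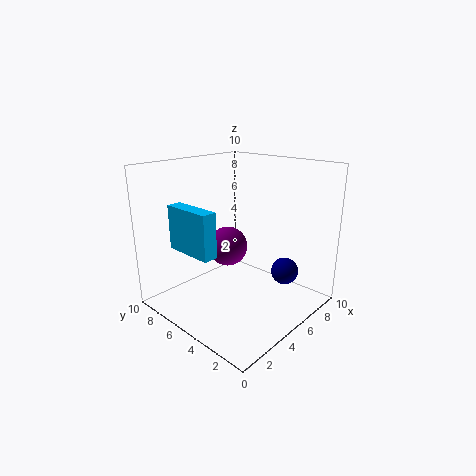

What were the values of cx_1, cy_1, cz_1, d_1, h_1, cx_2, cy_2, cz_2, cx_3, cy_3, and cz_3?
cx_1 = 1.5
cy_1 = 4.5
cz_1 = 4.5
d_1 = 3.5
h_1 = 3
cx_2 = 6
cy_2 = 7
cz_2 = 3.5
cx_3 = 8
cy_3 = 3
cz_3 = 2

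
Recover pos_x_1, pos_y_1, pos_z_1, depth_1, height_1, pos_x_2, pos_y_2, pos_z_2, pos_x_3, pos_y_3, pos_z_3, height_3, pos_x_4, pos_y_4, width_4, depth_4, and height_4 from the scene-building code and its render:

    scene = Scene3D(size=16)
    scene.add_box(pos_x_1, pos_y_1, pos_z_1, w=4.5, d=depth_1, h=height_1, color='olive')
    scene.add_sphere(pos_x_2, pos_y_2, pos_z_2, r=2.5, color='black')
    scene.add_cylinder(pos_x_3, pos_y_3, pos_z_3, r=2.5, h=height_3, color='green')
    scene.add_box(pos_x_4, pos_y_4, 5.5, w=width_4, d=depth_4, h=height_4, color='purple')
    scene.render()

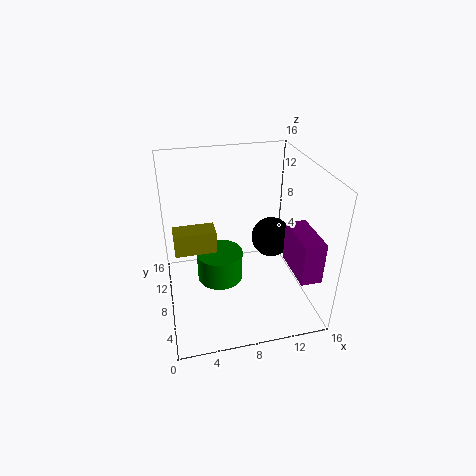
pos_x_1 = 1, pos_y_1 = 7.25, pos_z_1 = 7, depth_1 = 2.25, height_1 = 2.5, pos_x_2 = 13.25, pos_y_2 = 11.5, pos_z_2 = 5.25, pos_x_3 = 5.75, pos_y_3 = 7.25, pos_z_3 = 3.75, height_3 = 3.25, pos_x_4 = 13, pos_y_4 = 1.5, width_4 = 2.25, depth_4 = 5.25, height_4 = 4.5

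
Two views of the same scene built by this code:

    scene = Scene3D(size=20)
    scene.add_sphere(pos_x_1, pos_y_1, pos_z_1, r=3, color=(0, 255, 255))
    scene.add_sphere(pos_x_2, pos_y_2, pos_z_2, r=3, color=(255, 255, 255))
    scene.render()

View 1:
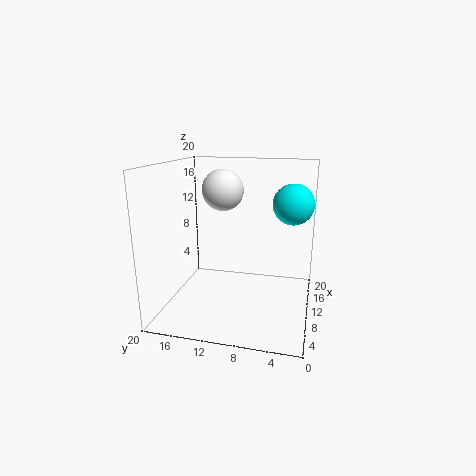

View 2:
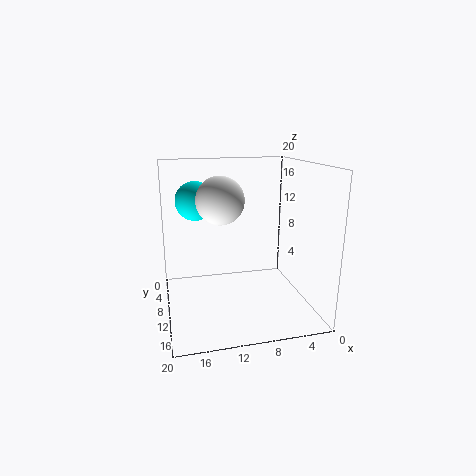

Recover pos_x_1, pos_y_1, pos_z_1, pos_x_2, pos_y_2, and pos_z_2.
pos_x_1 = 15; pos_y_1 = 3; pos_z_1 = 14; pos_x_2 = 13; pos_y_2 = 13; pos_z_2 = 16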